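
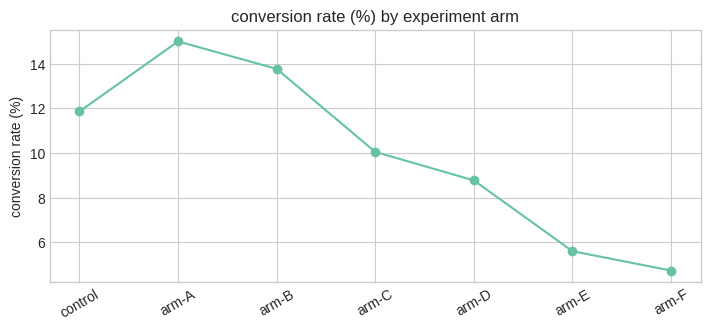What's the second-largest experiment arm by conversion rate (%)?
Top 3: arm-A ≈ 15, arm-B ≈ 14, control ≈ 12.

arm-B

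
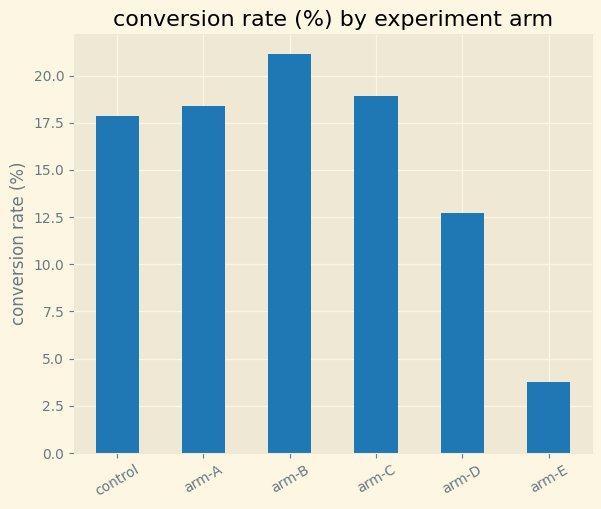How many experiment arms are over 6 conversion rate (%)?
Above 6: control, arm-A, arm-B, arm-C, arm-D.

5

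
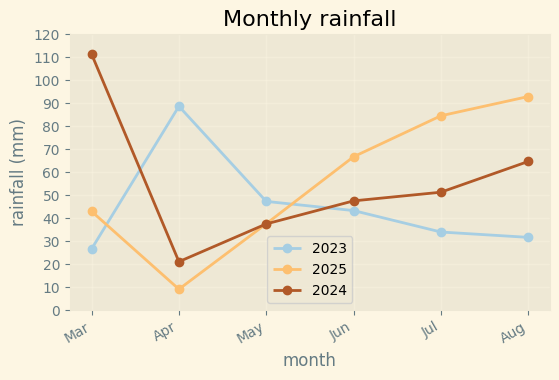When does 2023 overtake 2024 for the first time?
Apr

Mar: 2023 ≈ 30 vs 2024 ≈ 110 (not yet); Apr: 2023 ≈ 90 vs 2024 ≈ 20 (first crossover).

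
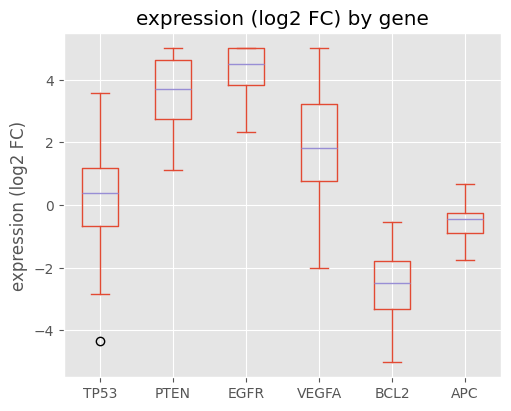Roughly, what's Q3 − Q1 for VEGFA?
Q3 ≈ 3, Q1 ≈ 1; IQR ≈ 2.

≈ 2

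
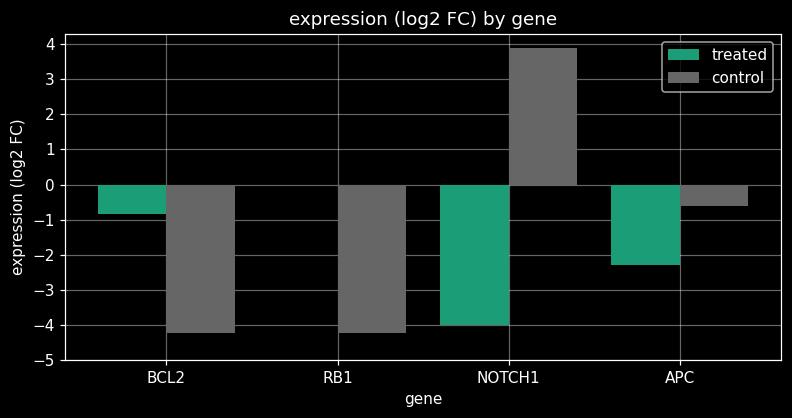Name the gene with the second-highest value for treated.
Top 3 for treated: RB1 ≈ 0, BCL2 ≈ -1, APC ≈ -2.

BCL2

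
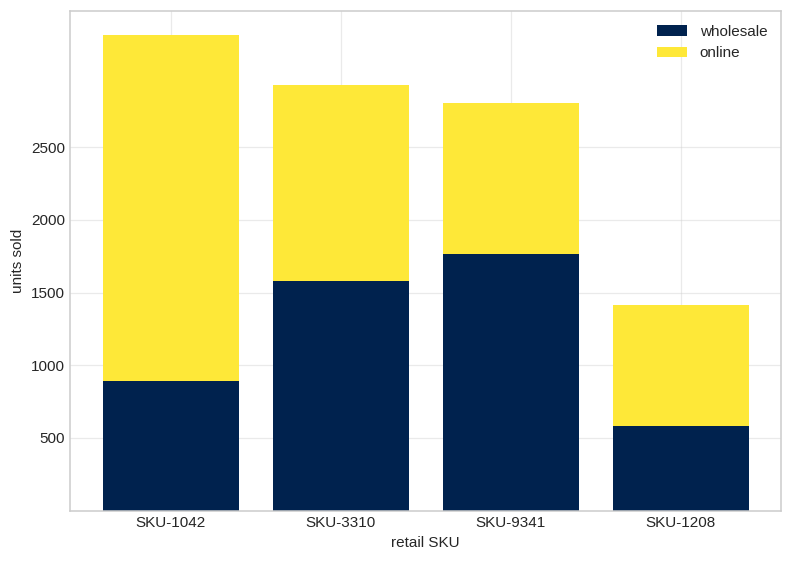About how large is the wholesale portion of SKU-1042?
wholesale top ≈ 1000, bottom ≈ 0; segment ≈ 1000.

≈ 1000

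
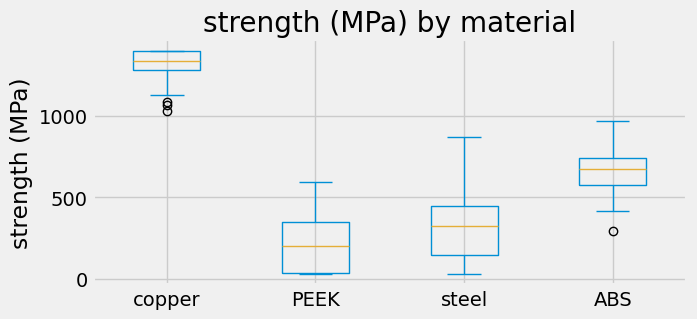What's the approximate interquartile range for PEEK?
≈ 300

Q3 ≈ 300, Q1 ≈ 0; IQR ≈ 300.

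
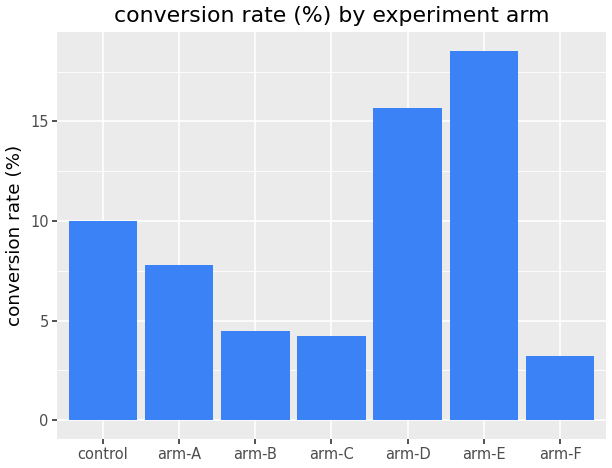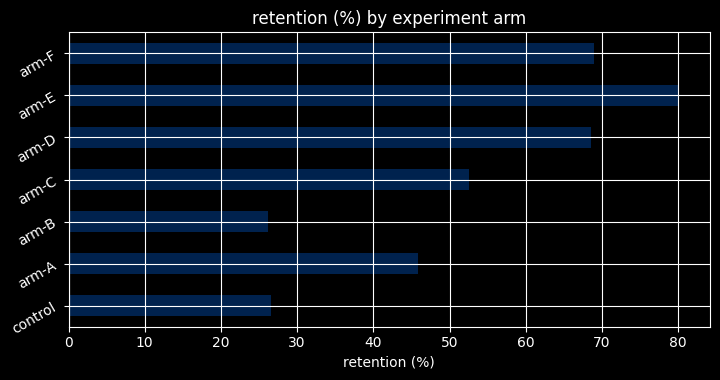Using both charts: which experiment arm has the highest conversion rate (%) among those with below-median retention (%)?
control

Chart 2 median retention (%) ≈ 50; below-median experiment arms: control, arm-A, arm-B. Among those, control has the highest conversion rate (%) (≈ 10).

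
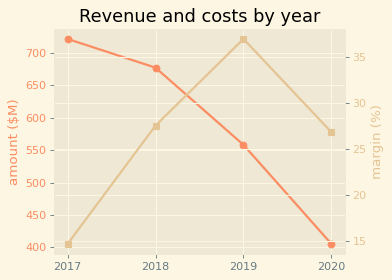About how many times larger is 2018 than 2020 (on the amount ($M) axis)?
≈ 1.75×

2018 ≈ 700, 2020 ≈ 400; 700/400 ≈ 1.75.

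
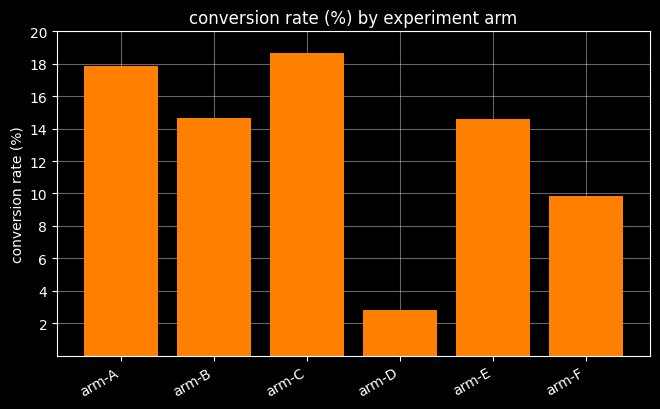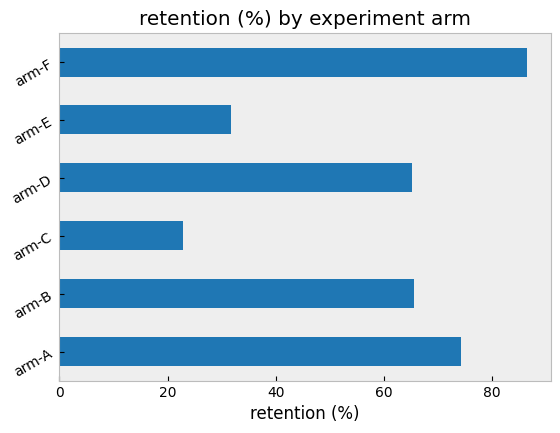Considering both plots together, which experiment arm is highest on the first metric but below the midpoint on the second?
Chart 2 median retention (%) ≈ 70; below-median experiment arms: arm-C, arm-D, arm-E. Among those, arm-C has the highest conversion rate (%) (≈ 18).

arm-C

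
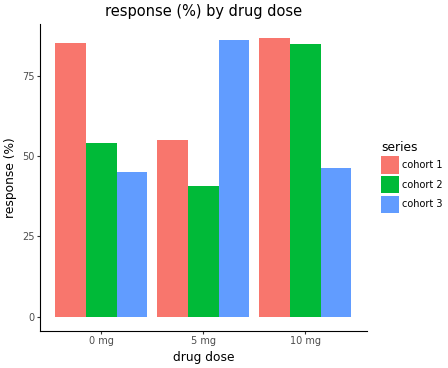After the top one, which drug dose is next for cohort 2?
0 mg

Top 3 for cohort 2: 10 mg ≈ 80, 0 mg ≈ 50, 5 mg ≈ 40.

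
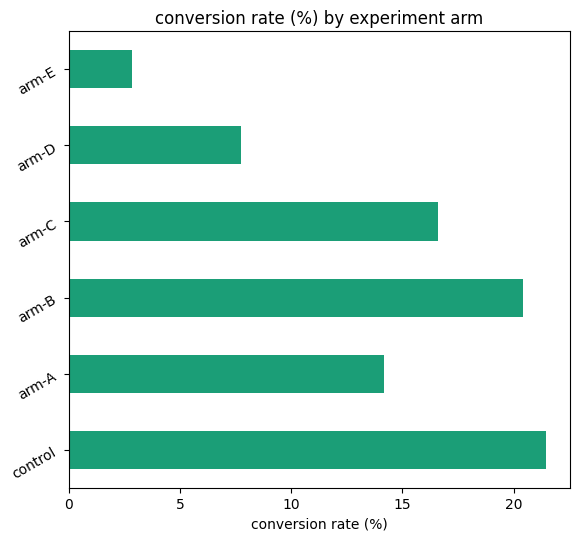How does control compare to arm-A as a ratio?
control ≈ 22, arm-A ≈ 14; 22/14 ≈ 1.57.

≈ 1.57×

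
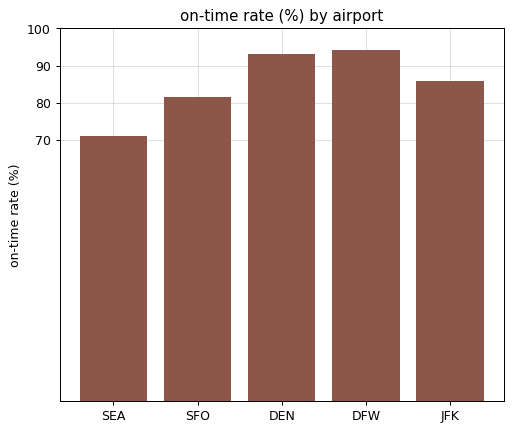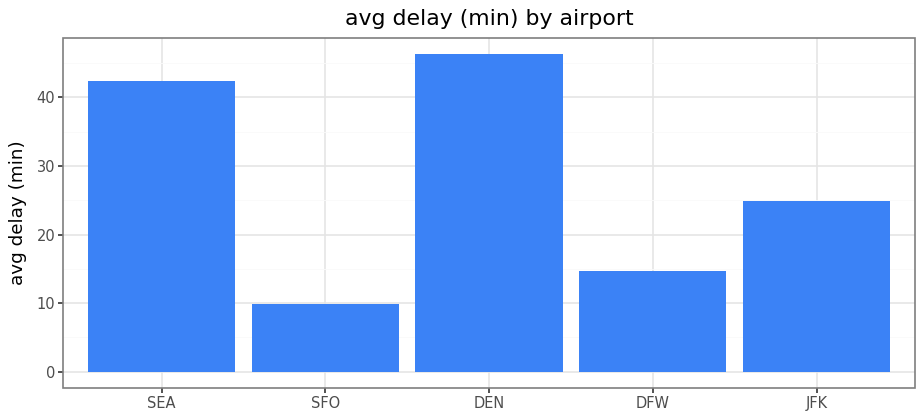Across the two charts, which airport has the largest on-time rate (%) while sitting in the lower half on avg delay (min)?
Chart 2 median avg delay (min) ≈ 25; below-median airports: SFO, DFW. Among those, DFW has the highest on-time rate (%) (≈ 90).

DFW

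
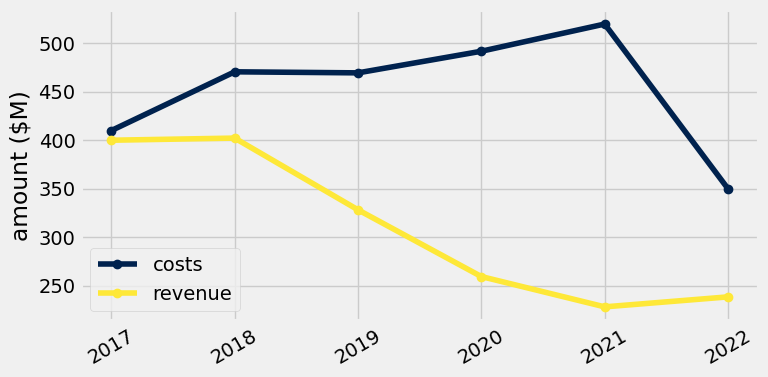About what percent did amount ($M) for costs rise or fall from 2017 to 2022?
≈ -12.5%

2017 ≈ 400, 2022 ≈ 350; (350 − 400) / 400 ≈ -12.5%.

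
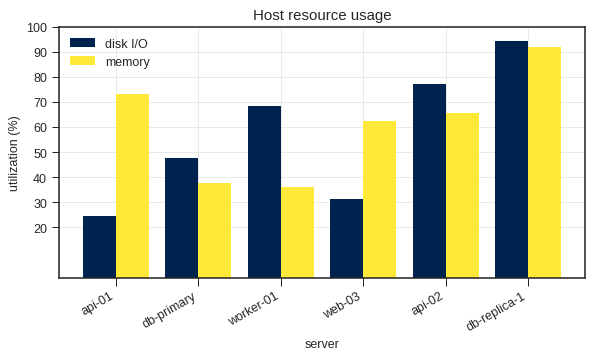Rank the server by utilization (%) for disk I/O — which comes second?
api-02

Top 3 for disk I/O: db-replica-1 ≈ 90, api-02 ≈ 80, worker-01 ≈ 70.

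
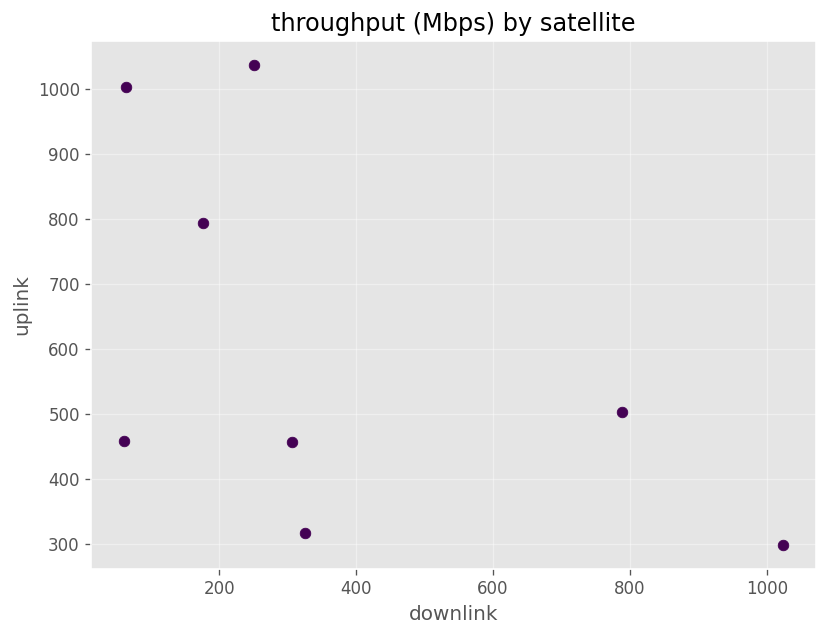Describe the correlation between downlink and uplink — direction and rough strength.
Points are negatively correlated; moderate (|r| ≈ 0.5).

negative, moderate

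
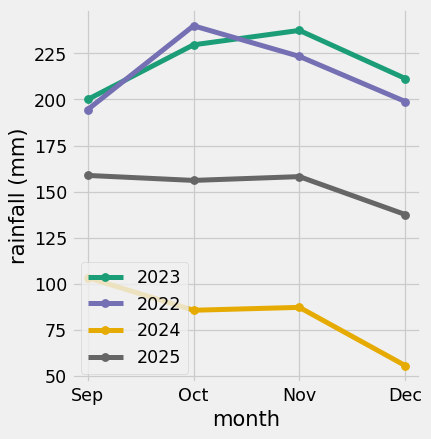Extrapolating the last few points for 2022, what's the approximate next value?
≈ 180

Last three: 240, 220, 200 → slope ≈ -20/step → next ≈ 180.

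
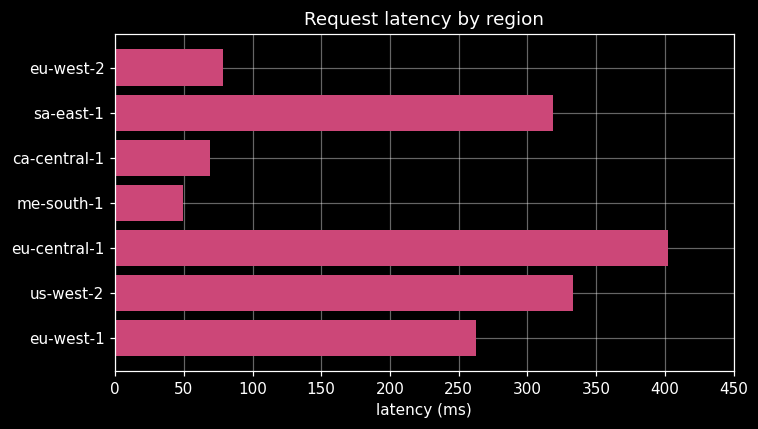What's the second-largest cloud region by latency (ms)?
us-west-2

Top 3: eu-central-1 ≈ 400, us-west-2 ≈ 350, sa-east-1 ≈ 300.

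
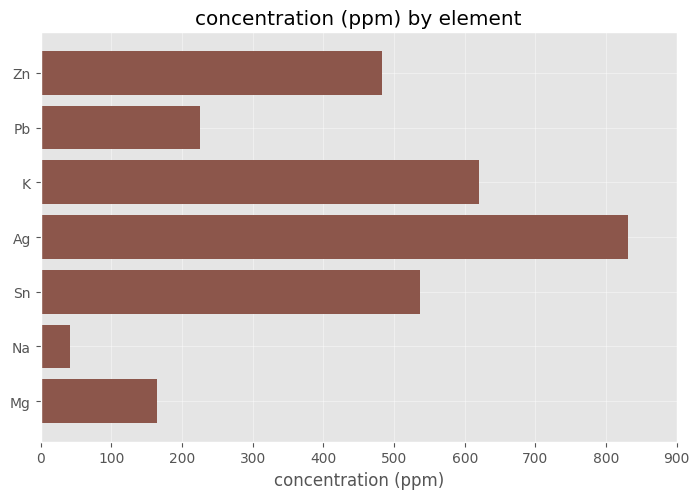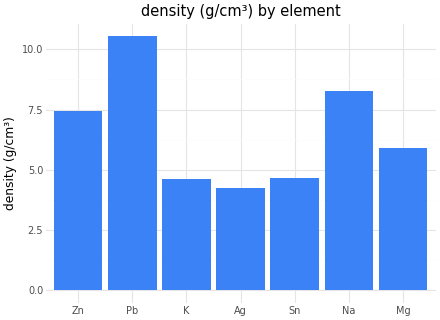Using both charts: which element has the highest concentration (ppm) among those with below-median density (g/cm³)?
Chart 2 median density (g/cm³) ≈ 6; below-median elements: K, Ag, Sn. Among those, Ag has the highest concentration (ppm) (≈ 800).

Ag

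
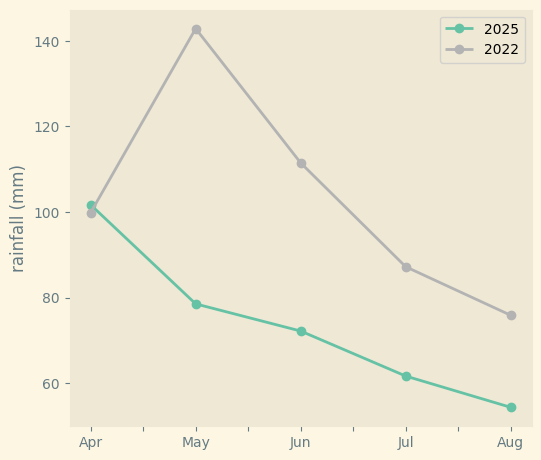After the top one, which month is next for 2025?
May

Top 3 for 2025: Apr ≈ 100, May ≈ 80, Jun ≈ 70.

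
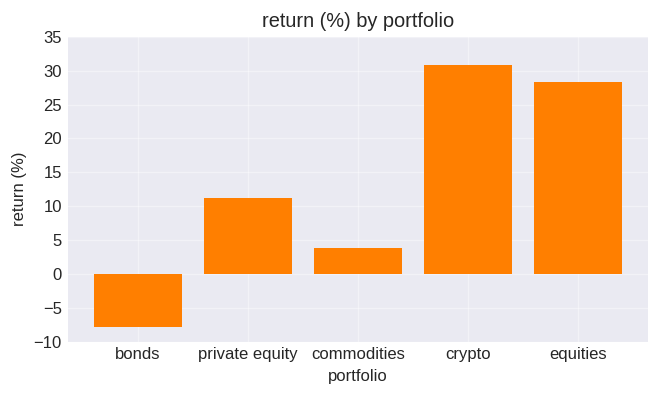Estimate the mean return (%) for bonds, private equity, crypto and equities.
(-10 + 10 + 30 + 30) / 4 ≈ 15.

≈ 15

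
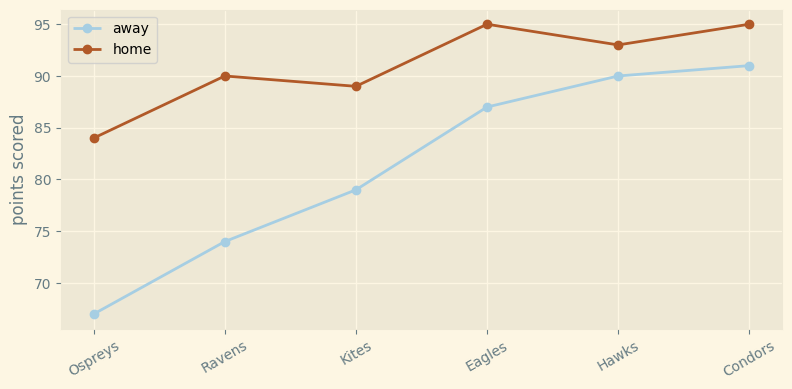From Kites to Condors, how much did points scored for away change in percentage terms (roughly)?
Kites ≈ 80, Condors ≈ 90; (90 − 80) / 80 ≈ +12.5%.

≈ +12.5%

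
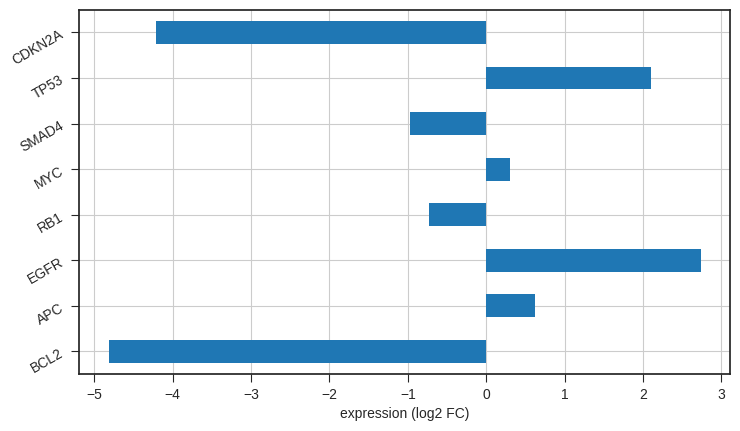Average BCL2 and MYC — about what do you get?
≈ -2

(-5 + 0) / 2 ≈ -2.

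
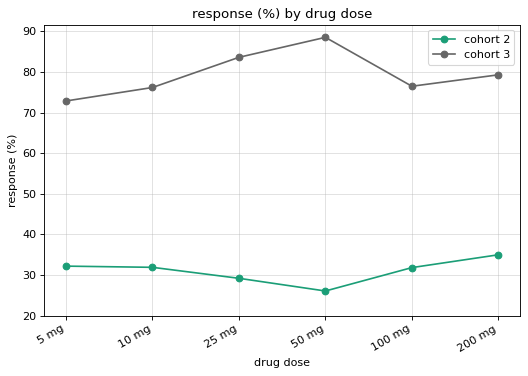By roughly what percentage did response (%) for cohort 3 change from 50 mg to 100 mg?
≈ -11.1%

50 mg ≈ 90, 100 mg ≈ 80; (80 − 90) / 90 ≈ -11.1%.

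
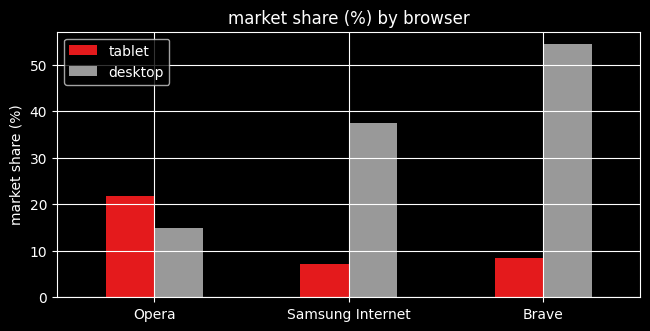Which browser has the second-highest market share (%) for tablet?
Top 3 for tablet: Opera ≈ 20, Brave ≈ 10, Samsung Internet ≈ 5.

Brave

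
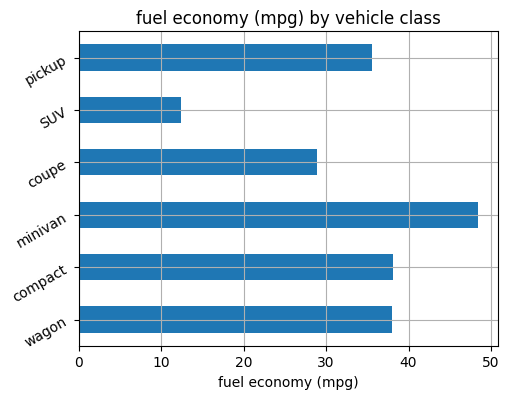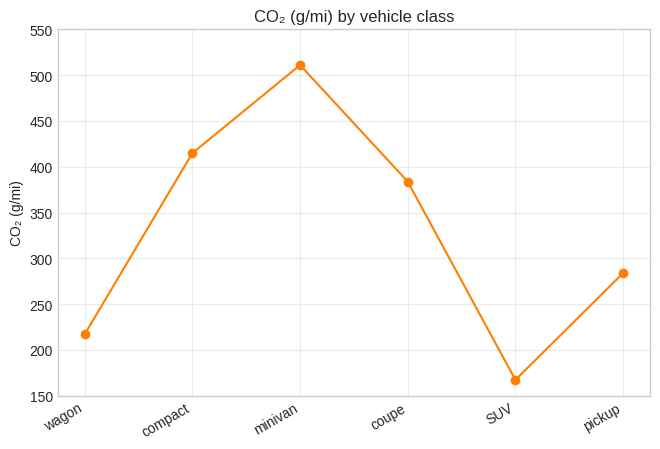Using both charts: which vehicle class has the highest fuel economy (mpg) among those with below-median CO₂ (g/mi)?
Chart 2 median CO₂ (g/mi) ≈ 350; below-median vehicle classes: wagon, SUV, pickup. Among those, wagon has the highest fuel economy (mpg) (≈ 40).

wagon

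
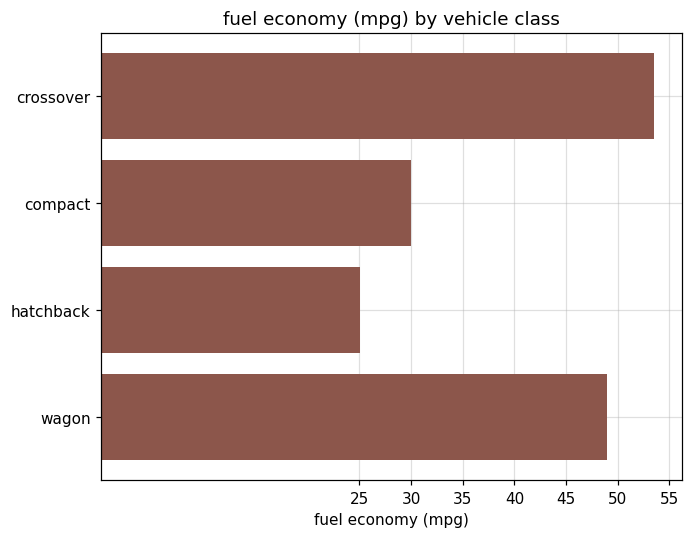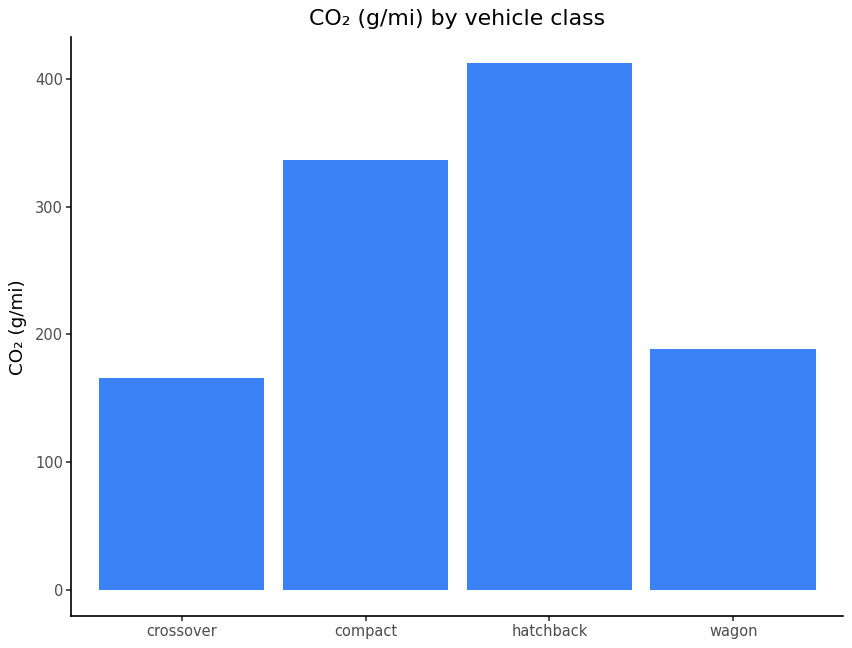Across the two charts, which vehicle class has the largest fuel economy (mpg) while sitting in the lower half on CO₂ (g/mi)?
crossover

Chart 2 median CO₂ (g/mi) ≈ 250; below-median vehicle classes: crossover, wagon. Among those, crossover has the highest fuel economy (mpg) (≈ 55).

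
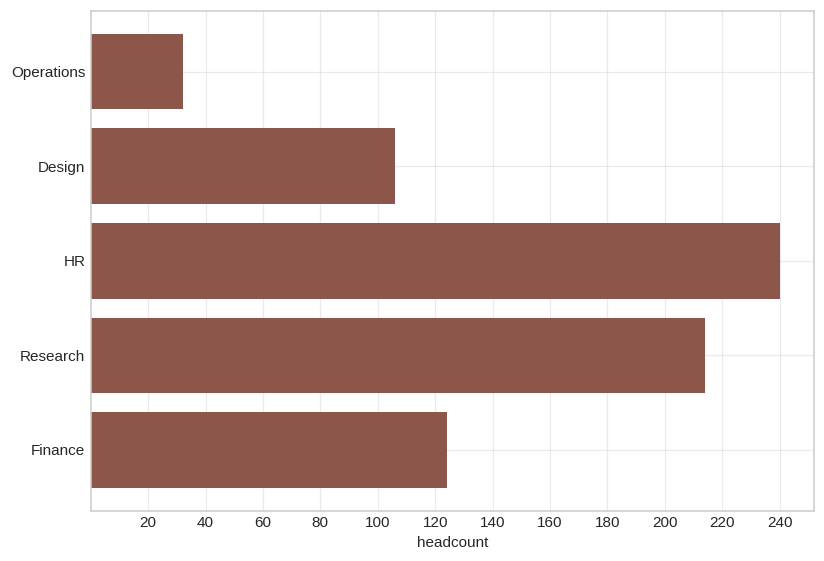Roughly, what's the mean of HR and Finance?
≈ 180

(240 + 120) / 2 ≈ 180.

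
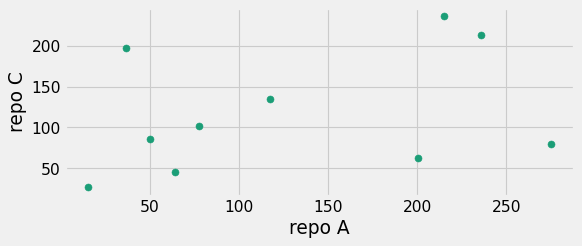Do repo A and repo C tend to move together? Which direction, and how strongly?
positive, weak

Points are positively correlated; weak (|r| ≈ 0.3).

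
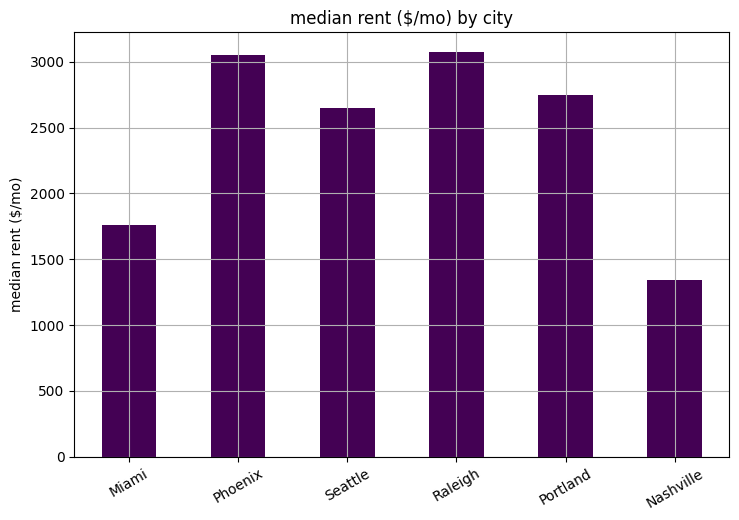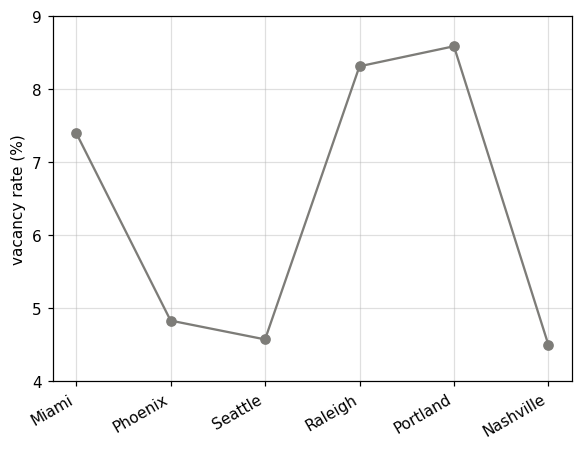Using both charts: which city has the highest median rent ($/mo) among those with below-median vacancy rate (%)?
Chart 2 median vacancy rate (%) ≈ 6; below-median cities: Phoenix, Seattle, Nashville. Among those, Phoenix has the highest median rent ($/mo) (≈ 3000).

Phoenix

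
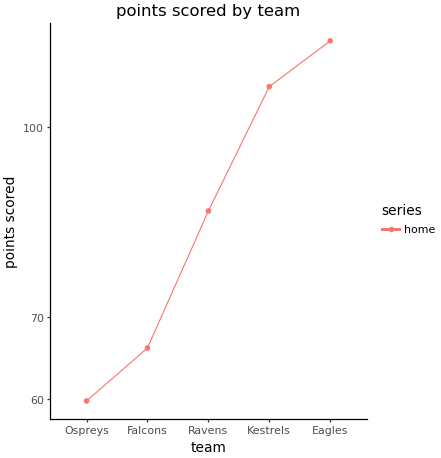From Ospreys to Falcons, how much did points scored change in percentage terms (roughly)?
≈ +8.3%

Ospreys ≈ 60, Falcons ≈ 65; (65 − 60) / 60 ≈ +8.3%.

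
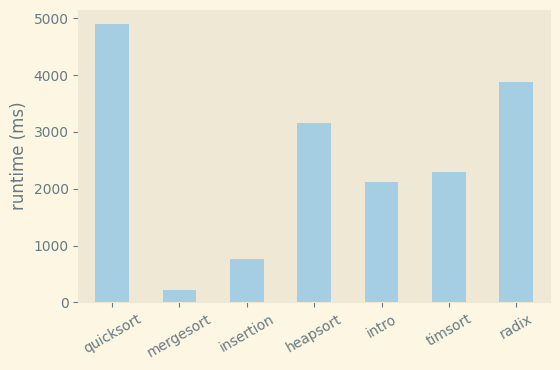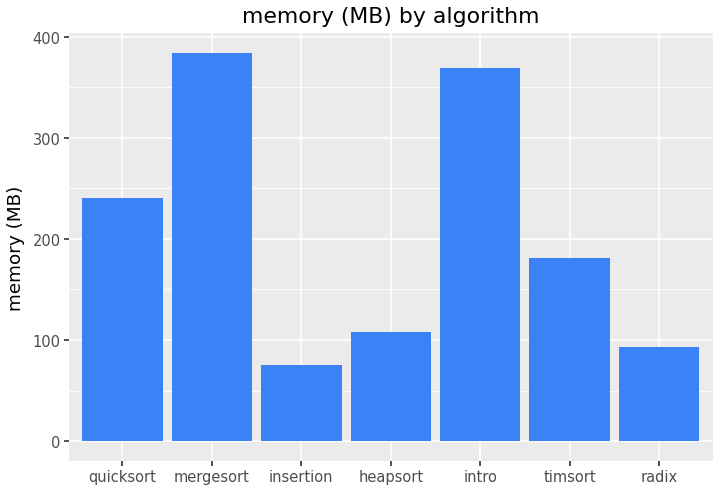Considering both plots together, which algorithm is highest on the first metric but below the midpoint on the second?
radix

Chart 2 median memory (MB) ≈ 200; below-median algorithms: insertion, heapsort, radix. Among those, radix has the highest runtime (ms) (≈ 4000).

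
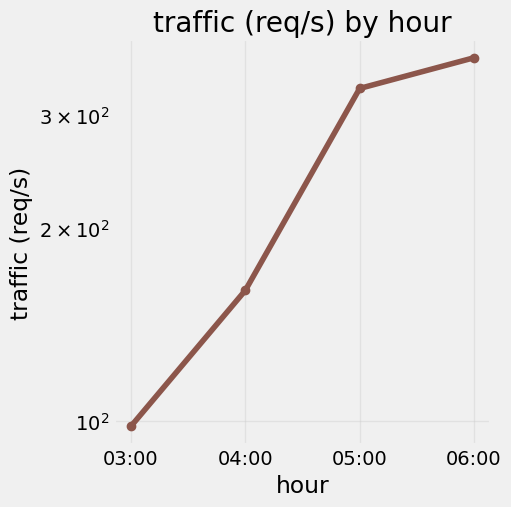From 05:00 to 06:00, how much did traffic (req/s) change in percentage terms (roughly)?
05:00 ≈ 325, 06:00 ≈ 375; (375 − 325) / 325 ≈ +15.4%.

≈ +15.4%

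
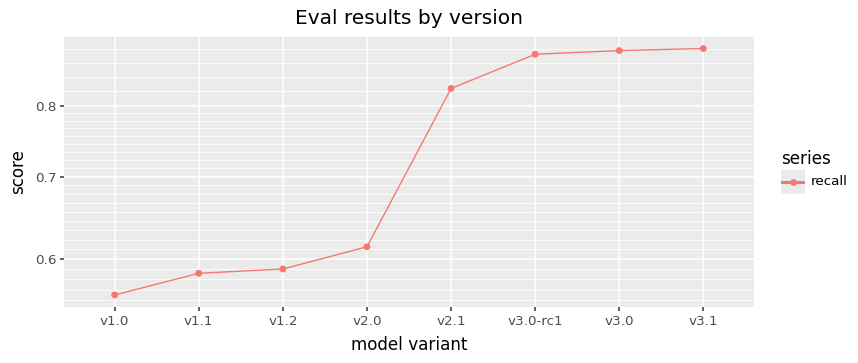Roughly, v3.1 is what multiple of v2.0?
v3.1 ≈ 0.90, v2.0 ≈ 0.60; 0.90/0.60 ≈ 1.5.

≈ 1.5×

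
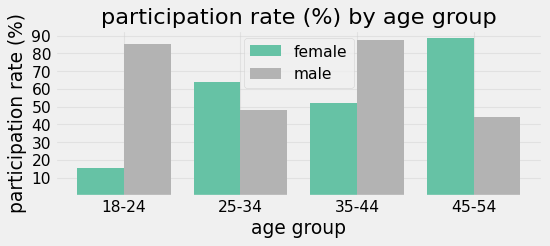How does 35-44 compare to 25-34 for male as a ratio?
≈ 1.8×

35-44 ≈ 90, 25-34 ≈ 50; 90/50 ≈ 1.8.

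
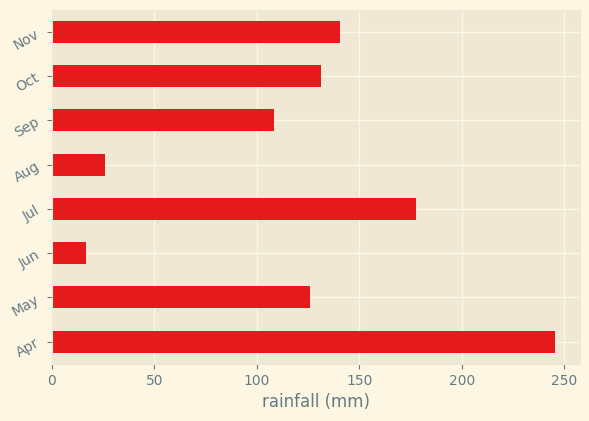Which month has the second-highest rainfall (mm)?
Jul

Top 3: Apr ≈ 250, Jul ≈ 175, Nov ≈ 150.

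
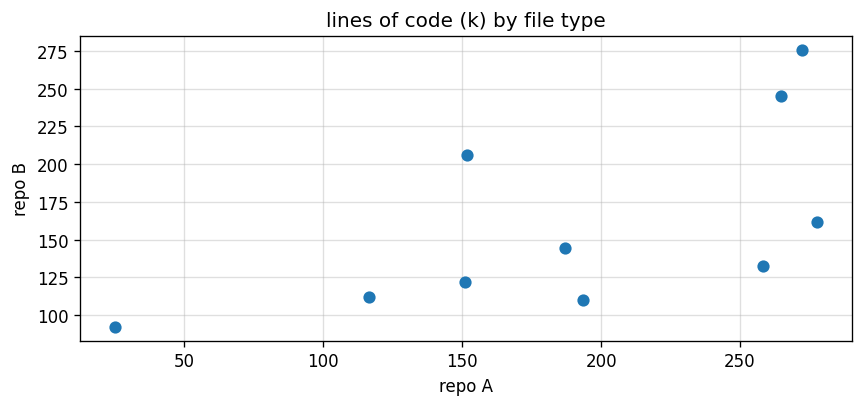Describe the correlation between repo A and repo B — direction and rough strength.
positive, moderate

Points are positively correlated; moderate (|r| ≈ 0.6).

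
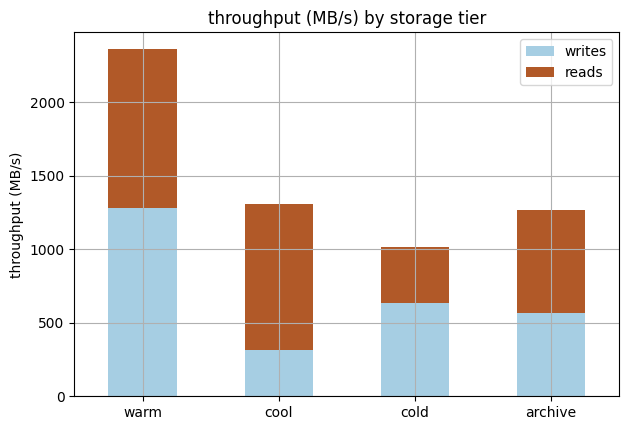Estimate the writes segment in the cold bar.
writes top ≈ 600, bottom ≈ 0; segment ≈ 600.

≈ 600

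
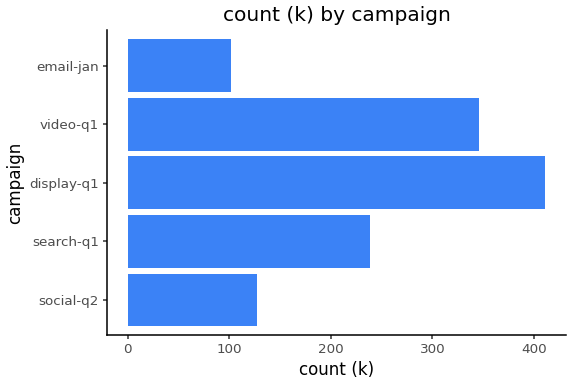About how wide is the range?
Max display-q1 ≈ 400, min email-jan ≈ 100; range ≈ 300.

≈ 300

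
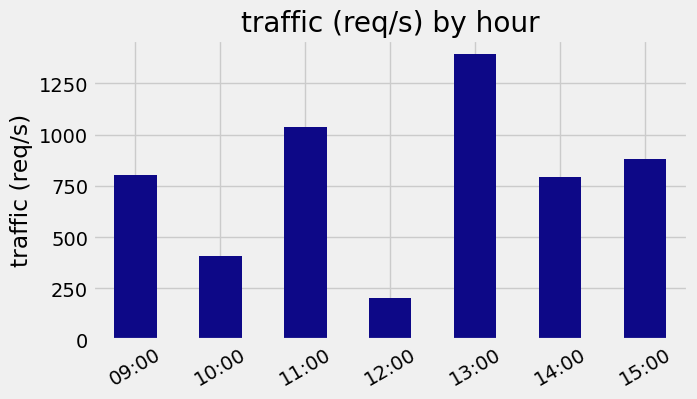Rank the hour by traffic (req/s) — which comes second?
Top 3: 13:00 ≈ 1400, 11:00 ≈ 1000, 15:00 ≈ 800.

11:00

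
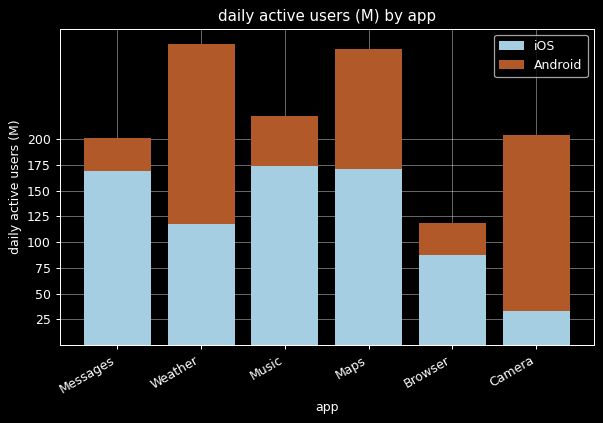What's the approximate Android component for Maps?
Android top ≈ 300, bottom ≈ 175; segment ≈ 125.

≈ 125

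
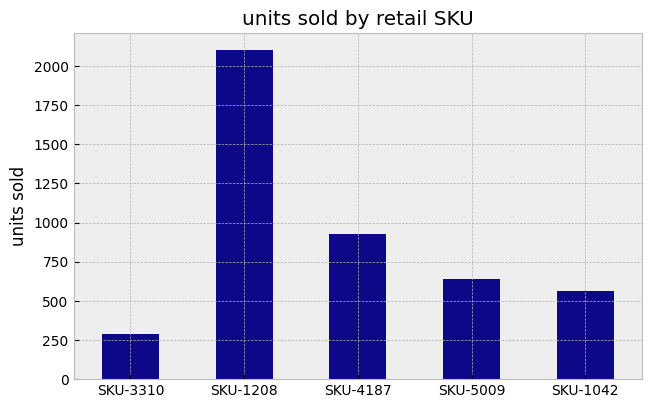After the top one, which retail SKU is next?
Top 3: SKU-1208 ≈ 2200, SKU-4187 ≈ 1000, SKU-5009 ≈ 600.

SKU-4187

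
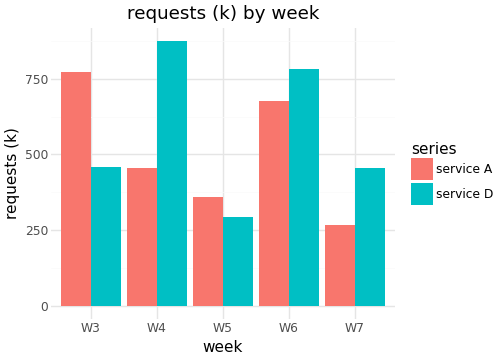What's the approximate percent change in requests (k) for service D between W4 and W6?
W4 ≈ 900, W6 ≈ 800; (800 − 900) / 900 ≈ -11.1%.

≈ -11.1%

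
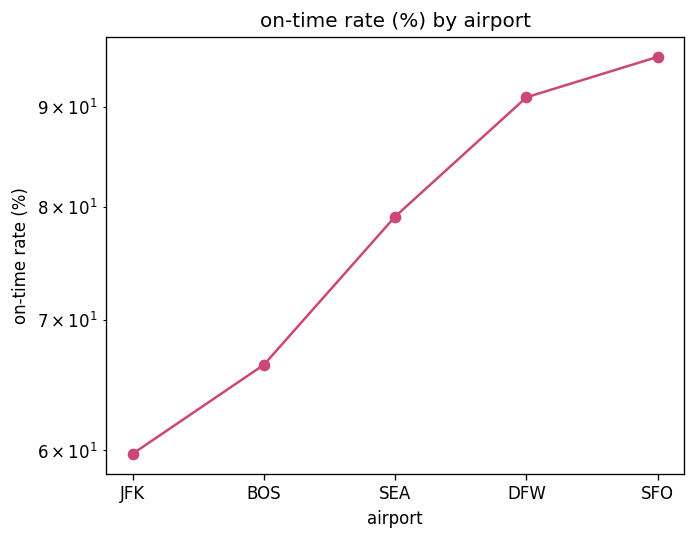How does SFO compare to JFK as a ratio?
≈ 1.58×

SFO ≈ 95, JFK ≈ 60; 95/60 ≈ 1.58.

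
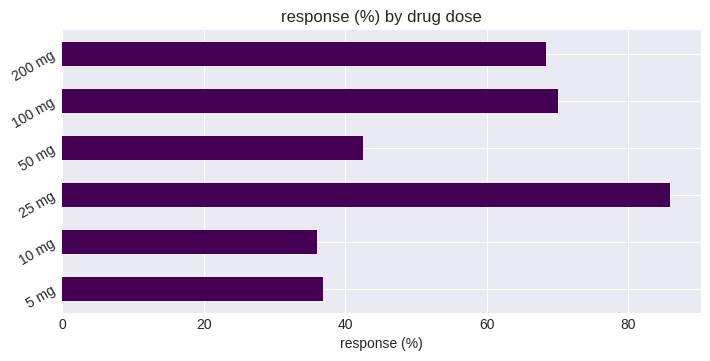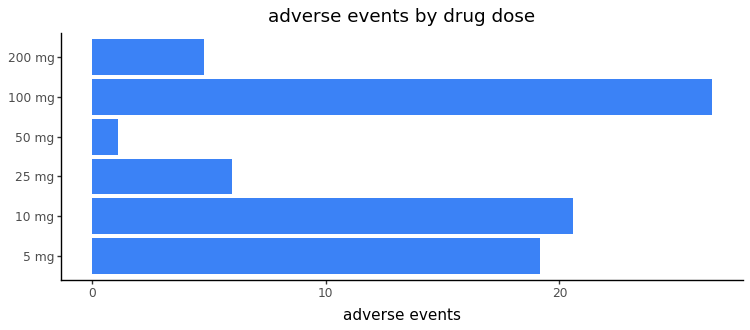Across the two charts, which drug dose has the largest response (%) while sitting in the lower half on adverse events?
25 mg

Chart 2 median adverse events ≈ 15; below-median drug doses: 25 mg, 50 mg, 200 mg. Among those, 25 mg has the highest response (%) (≈ 90).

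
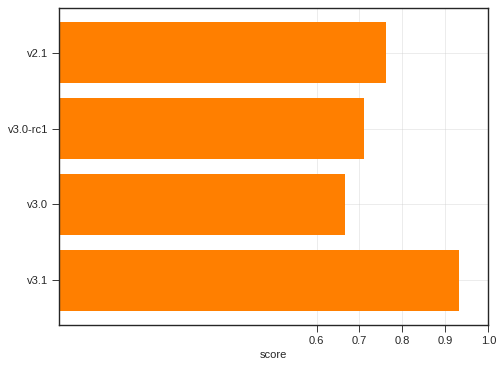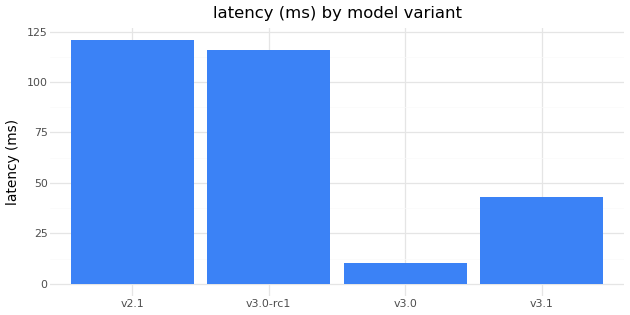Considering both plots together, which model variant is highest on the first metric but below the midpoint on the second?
v3.1

Chart 2 median latency (ms) ≈ 80; below-median model variants: v3.0, v3.1. Among those, v3.1 has the highest score (≈ 0.9).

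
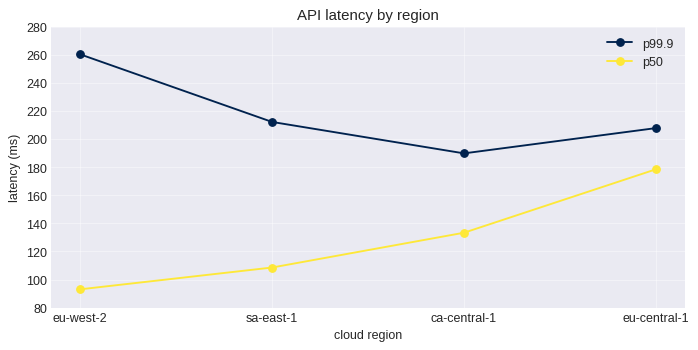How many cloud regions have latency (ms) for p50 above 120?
2

Above 120: ca-central-1, eu-central-1.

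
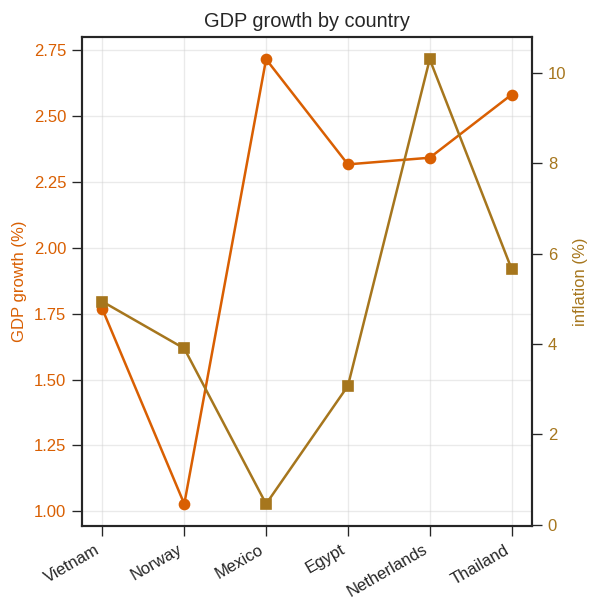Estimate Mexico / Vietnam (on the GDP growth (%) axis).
≈ 1.56×

Mexico ≈ 2.8, Vietnam ≈ 1.8; 2.8/1.8 ≈ 1.56.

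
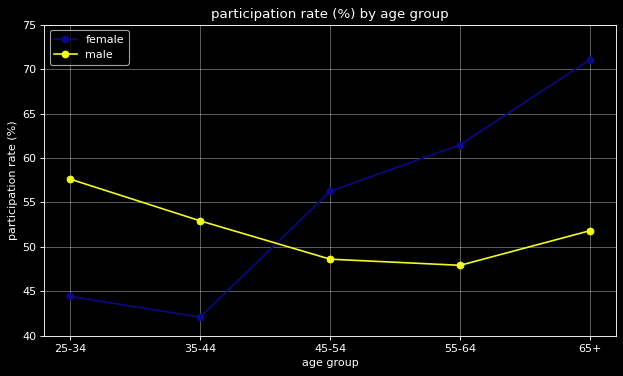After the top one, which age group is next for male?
Top 3 for male: 25-34 ≈ 60, 35-44 ≈ 55, 65+ ≈ 50.

35-44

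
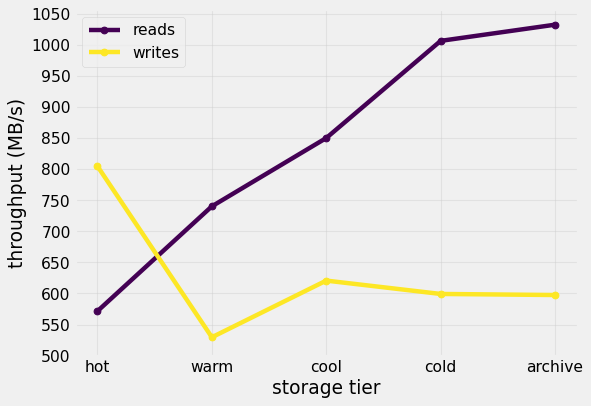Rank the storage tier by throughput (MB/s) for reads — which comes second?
Top 3 for reads: archive ≈ 1050, cold ≈ 1000, cool ≈ 850.

cold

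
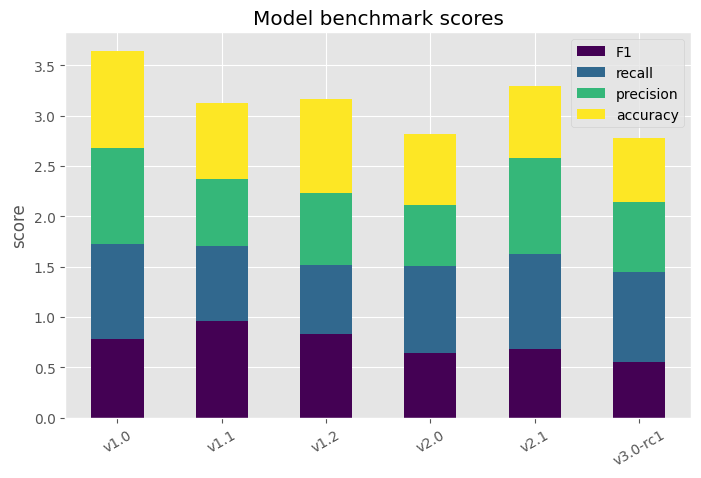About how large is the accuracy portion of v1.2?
accuracy top ≈ 3.0, bottom ≈ 2.0; segment ≈ 1.0.

≈ 1.0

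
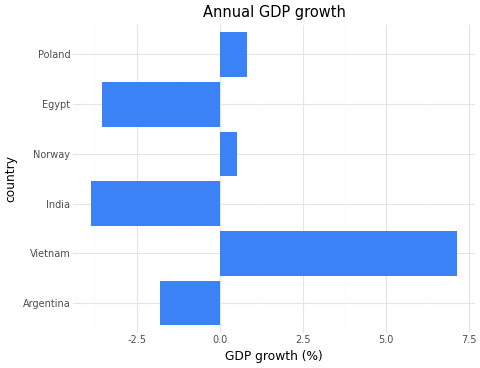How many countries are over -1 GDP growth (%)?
3

Above -1: Vietnam, Norway, Poland.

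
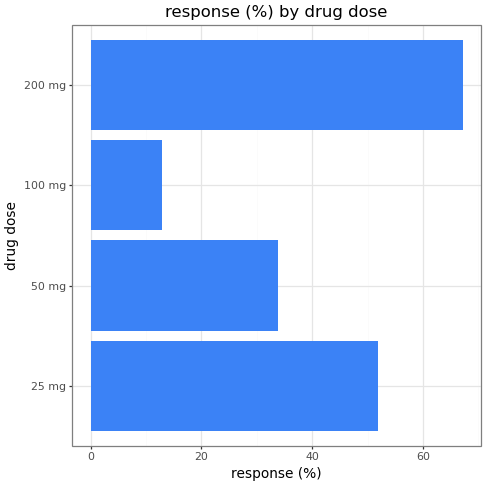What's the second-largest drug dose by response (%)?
Top 3: 200 mg ≈ 70, 25 mg ≈ 50, 50 mg ≈ 30.

25 mg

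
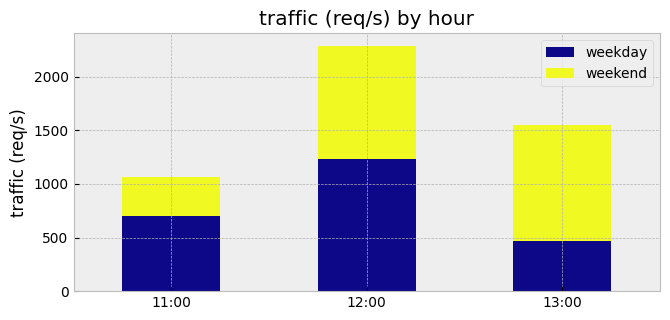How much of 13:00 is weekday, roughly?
weekday top ≈ 400, bottom ≈ 0; segment ≈ 400.

≈ 400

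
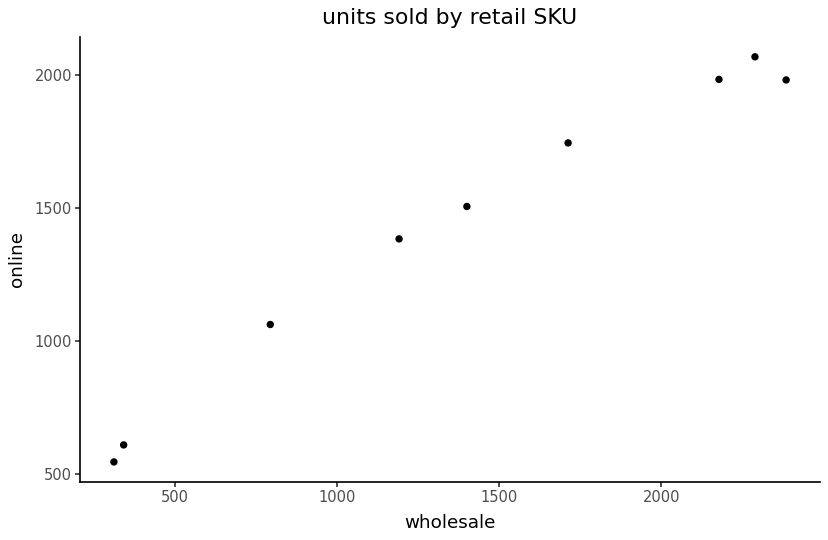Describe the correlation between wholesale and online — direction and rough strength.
positive, strong

Points are positively correlated; strong (|r| ≈ 1.0).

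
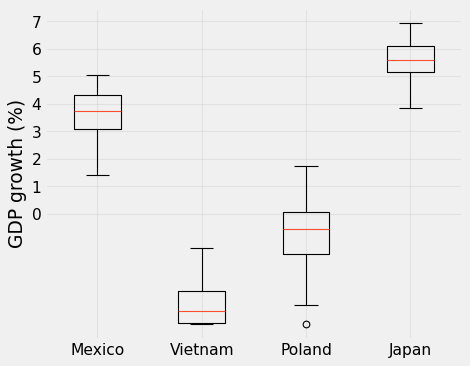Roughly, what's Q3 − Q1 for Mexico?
≈ 1

Q3 ≈ 4, Q1 ≈ 3; IQR ≈ 1.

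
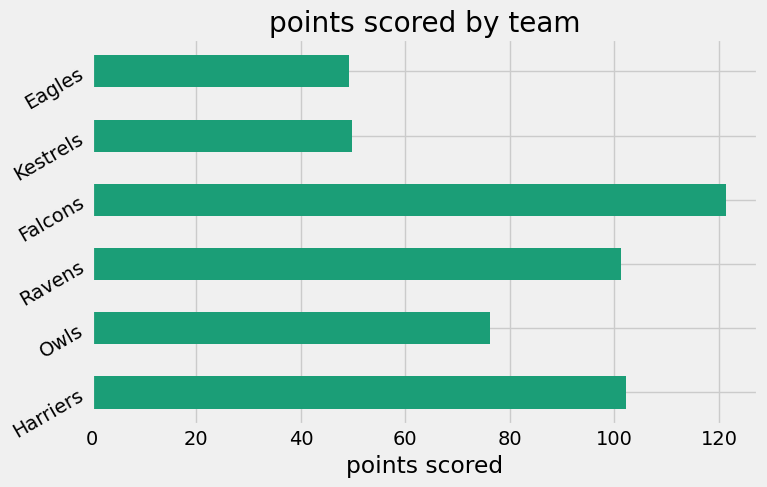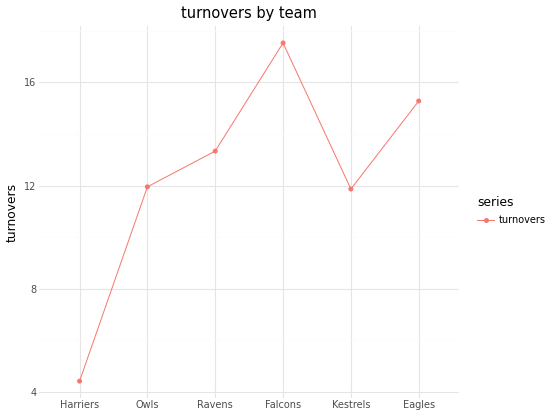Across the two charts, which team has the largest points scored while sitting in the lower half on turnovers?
Chart 2 median turnovers ≈ 12; below-median teams: Harriers, Owls, Kestrels. Among those, Harriers has the highest points scored (≈ 100).

Harriers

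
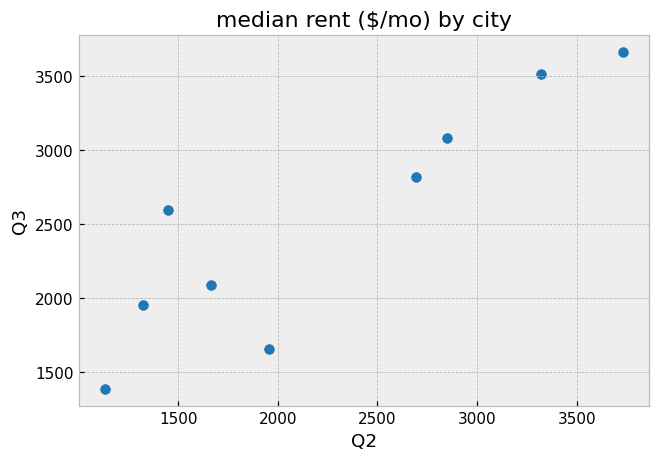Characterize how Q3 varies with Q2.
positive, strong

Points are positively correlated; strong (|r| ≈ 0.9).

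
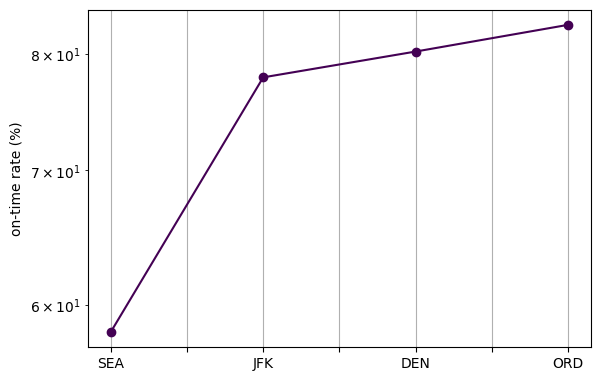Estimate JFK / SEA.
≈ 1.33×

JFK ≈ 80, SEA ≈ 60; 80/60 ≈ 1.33.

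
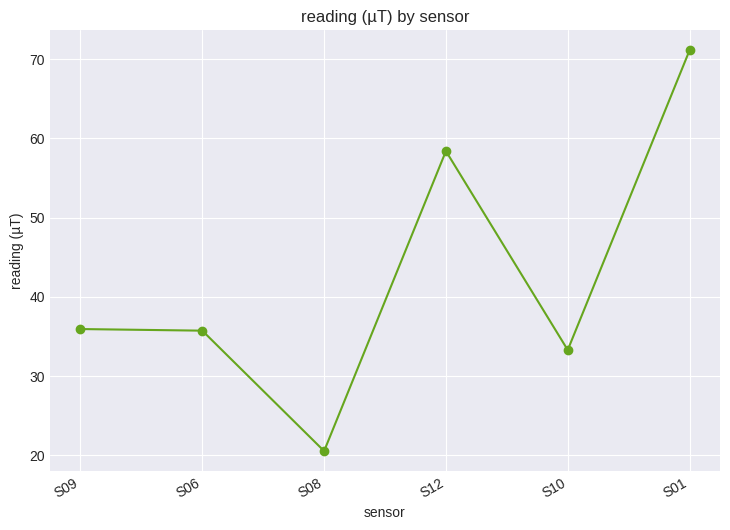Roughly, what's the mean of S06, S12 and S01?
(35 + 60 + 70) / 3 ≈ 55.

≈ 55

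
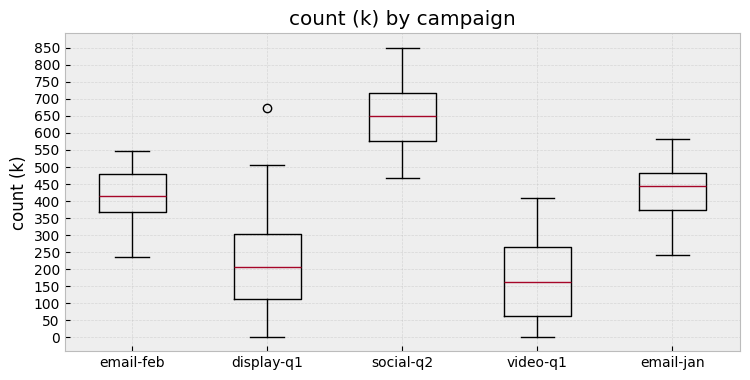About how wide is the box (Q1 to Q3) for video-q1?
≈ 200

Q3 ≈ 250, Q1 ≈ 50; IQR ≈ 200.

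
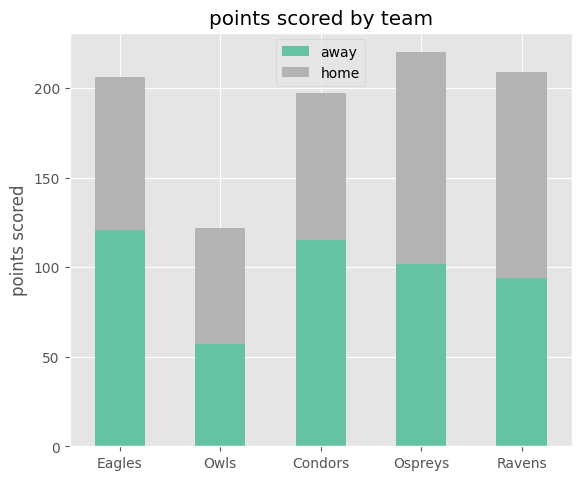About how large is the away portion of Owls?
away top ≈ 60, bottom ≈ 0; segment ≈ 60.

≈ 60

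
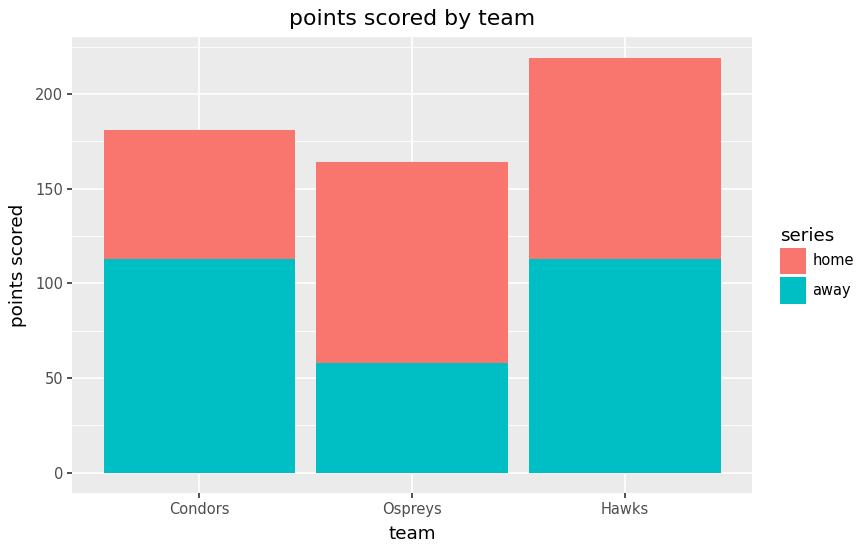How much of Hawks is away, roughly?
≈ 120

away top ≈ 120, bottom ≈ 0; segment ≈ 120.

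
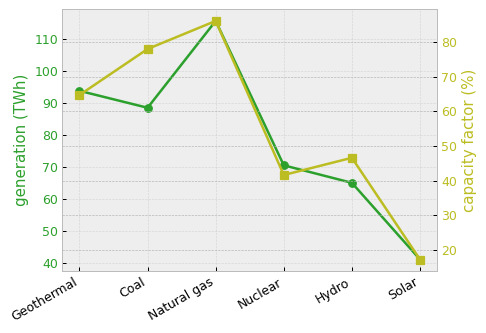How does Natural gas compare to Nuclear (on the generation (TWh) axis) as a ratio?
≈ 1.71×

Natural gas ≈ 120, Nuclear ≈ 70; 120/70 ≈ 1.71.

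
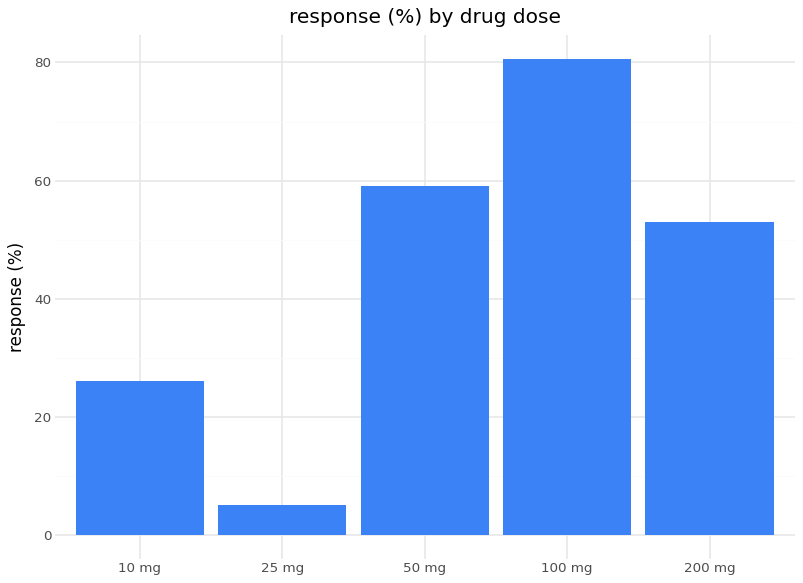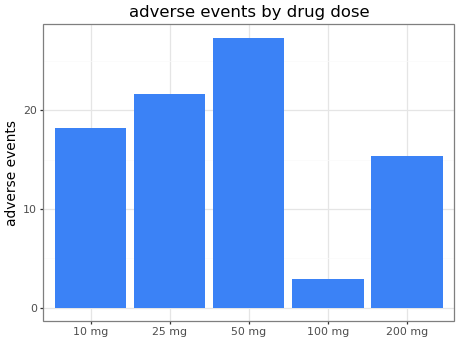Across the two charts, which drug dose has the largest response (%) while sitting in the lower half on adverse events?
Chart 2 median adverse events ≈ 20; below-median drug doses: 100 mg, 200 mg. Among those, 100 mg has the highest response (%) (≈ 80).

100 mg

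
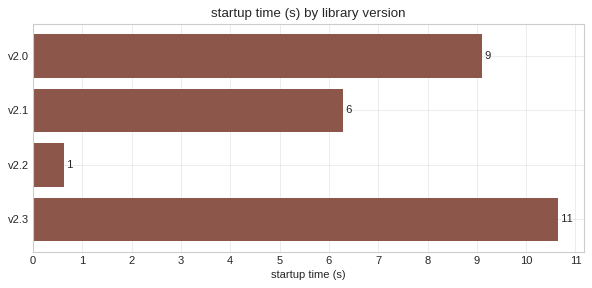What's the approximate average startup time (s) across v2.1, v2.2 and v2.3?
≈ 6

(6 + 1 + 11) / 3 ≈ 6.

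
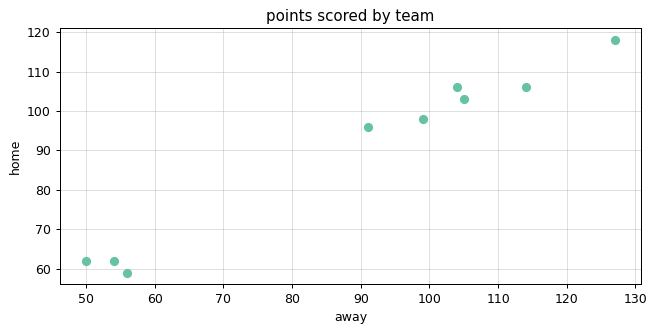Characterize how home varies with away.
Points are positively correlated; strong (|r| ≈ 1.0).

positive, strong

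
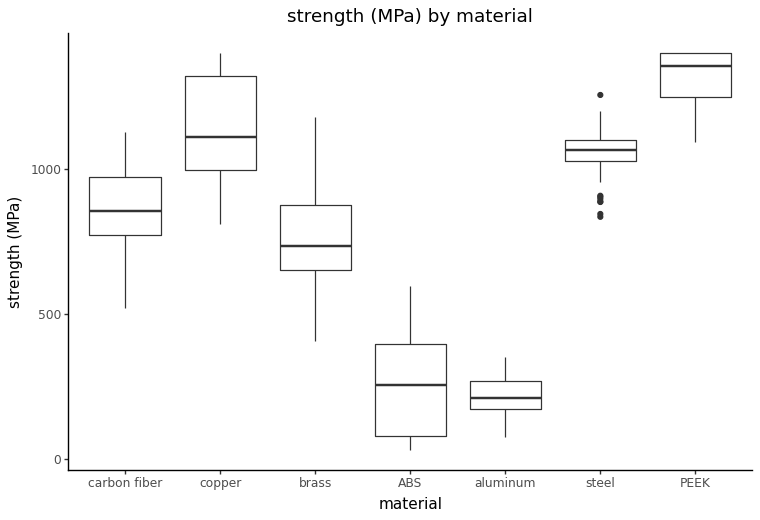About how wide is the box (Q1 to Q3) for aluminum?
≈ 100

Q3 ≈ 300, Q1 ≈ 200; IQR ≈ 100.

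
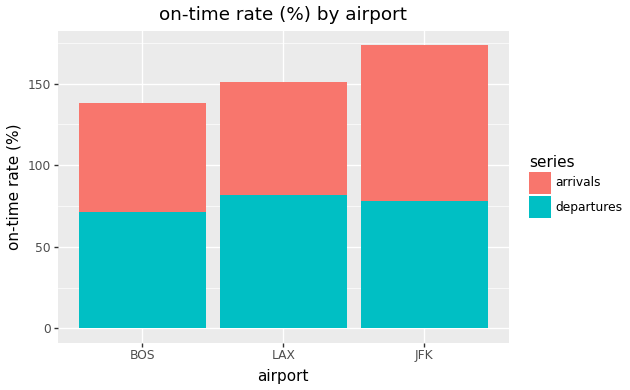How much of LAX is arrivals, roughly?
≈ 80

arrivals top ≈ 160, bottom ≈ 80; segment ≈ 80.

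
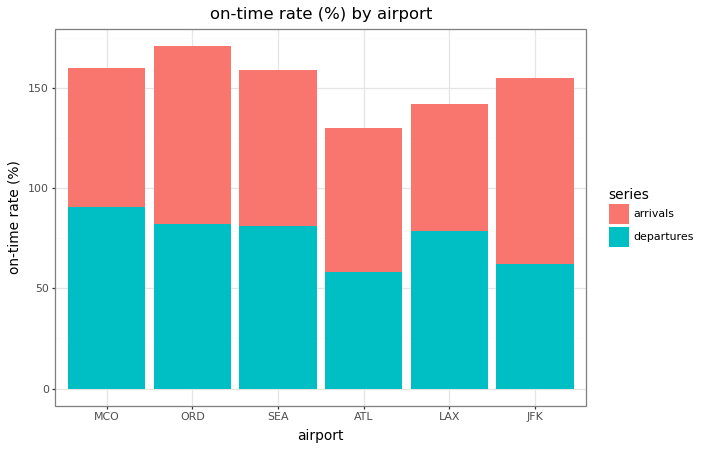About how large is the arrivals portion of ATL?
≈ 60

arrivals top ≈ 120, bottom ≈ 60; segment ≈ 60.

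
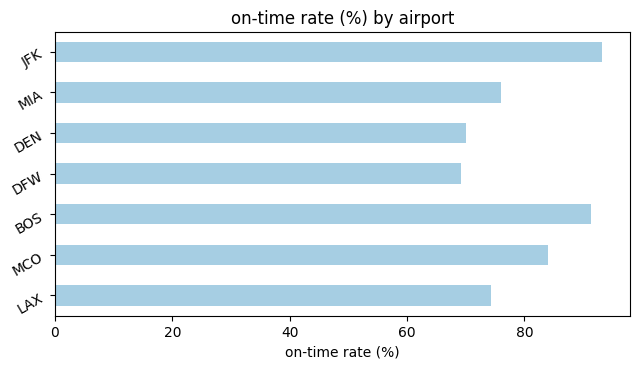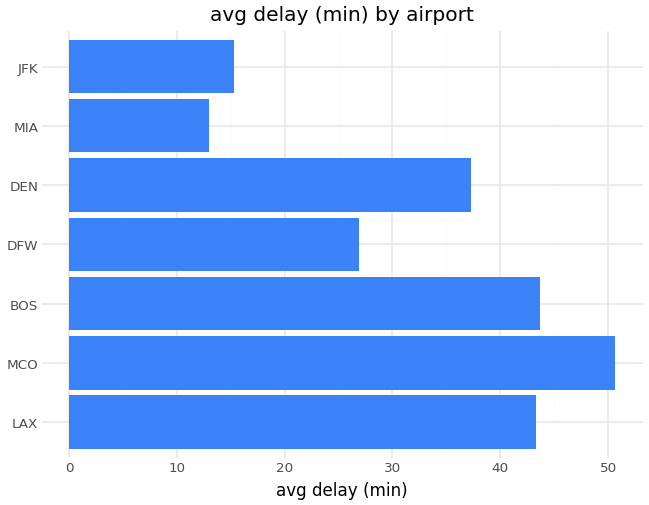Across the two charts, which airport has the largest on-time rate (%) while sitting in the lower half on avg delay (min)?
JFK

Chart 2 median avg delay (min) ≈ 35; below-median airports: DFW, MIA, JFK. Among those, JFK has the highest on-time rate (%) (≈ 90).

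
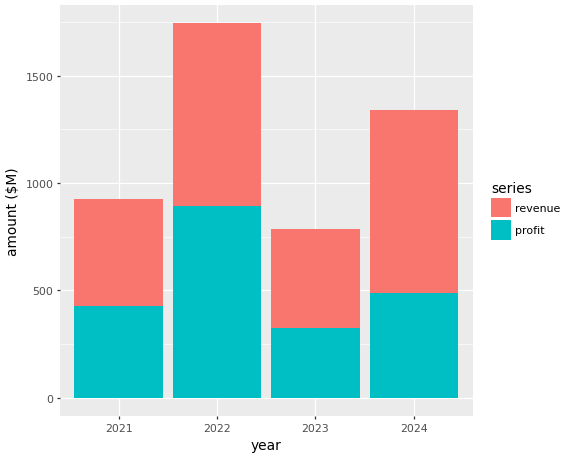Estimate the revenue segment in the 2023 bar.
≈ 400

revenue top ≈ 800, bottom ≈ 400; segment ≈ 400.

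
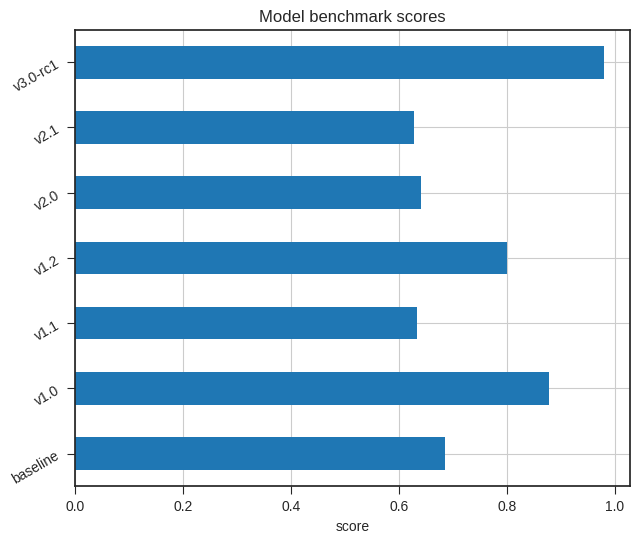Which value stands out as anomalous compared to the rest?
v3.0-rc1 ≈ 1.0; the rest sit between ≈ 0.6 and ≈ 0.9.

v3.0-rc1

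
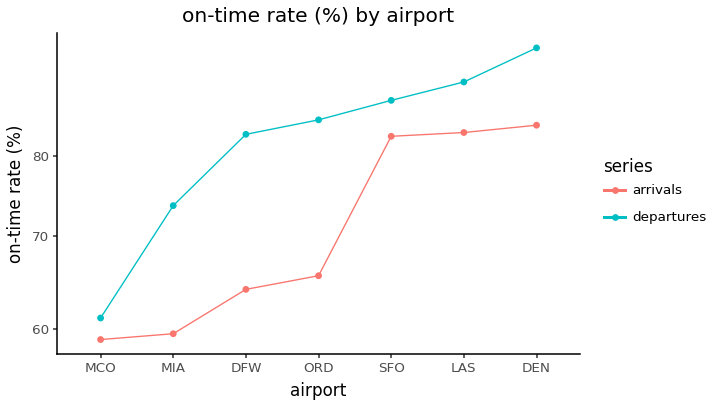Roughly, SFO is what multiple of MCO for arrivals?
≈ 1.42×

SFO ≈ 85, MCO ≈ 60; 85/60 ≈ 1.42.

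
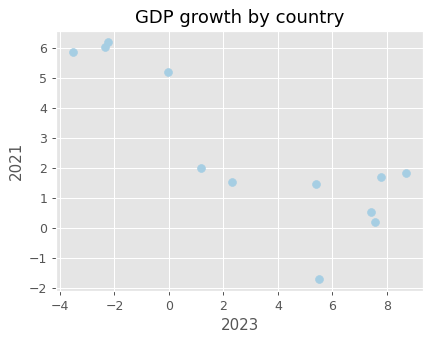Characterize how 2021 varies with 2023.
negative, strong

Points are negatively correlated; strong (|r| ≈ 0.8).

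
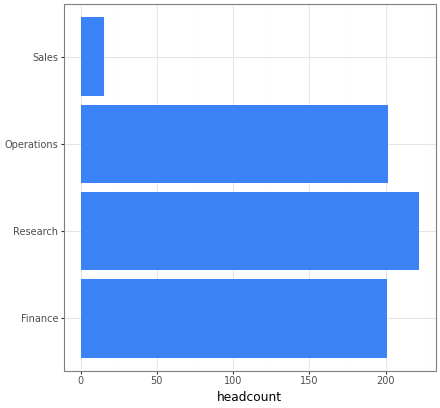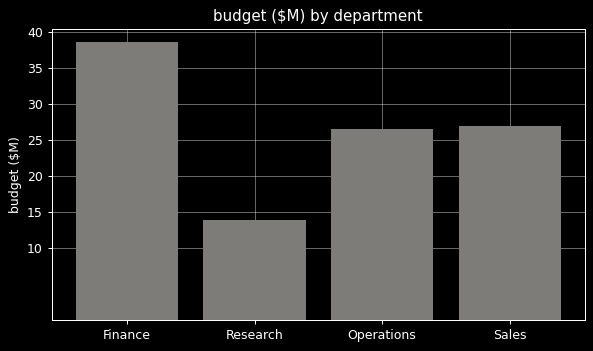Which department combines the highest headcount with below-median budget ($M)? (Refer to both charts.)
Research

Chart 2 median budget ($M) ≈ 25; below-median departments: Research, Operations. Among those, Research has the highest headcount (≈ 225).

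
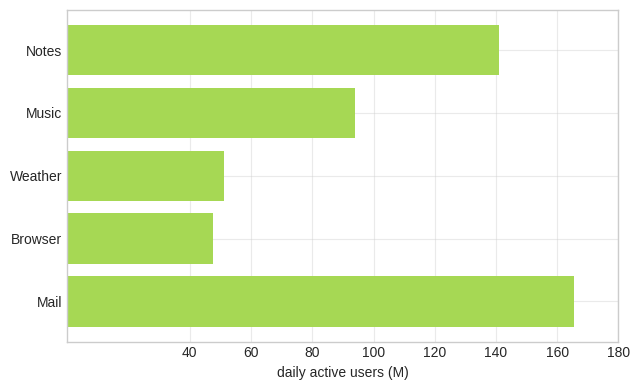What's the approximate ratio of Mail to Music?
≈ 1.6×

Mail ≈ 160, Music ≈ 100; 160/100 ≈ 1.6.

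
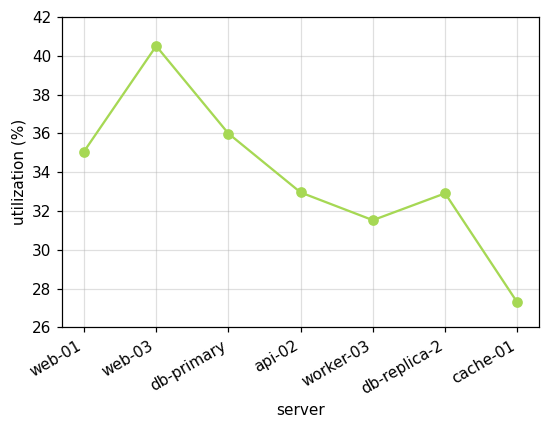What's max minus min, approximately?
Max web-03 ≈ 40, min cache-01 ≈ 28; range ≈ 12.

≈ 12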